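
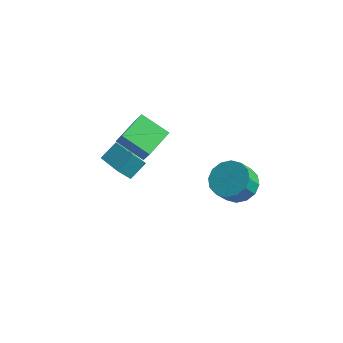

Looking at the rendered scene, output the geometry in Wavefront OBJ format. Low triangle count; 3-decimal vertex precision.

v -3.587 -1.234 -0.497
v -3.897 -1.812 0.361
v -3.34 -0.363 0.18
v -3.651 -0.941 1.037
v -2.169 -1.759 -0.337
v -2.48 -2.337 0.52
v -1.923 -0.888 0.339
v -2.233 -1.466 1.197
v -3.195 0.599 -1.217
v -4.677 0.339 -0.363
v -3.299 2.351 -0.865
v -4.782 2.091 -0.011
v -2.718 0.469 -0.429
v -4.201 0.209 0.425
v -2.823 2.221 -0.077
v -4.305 1.961 0.777
v 2.125 0.983 -0.475
v 2.958 0.441 -0.812
v 2.869 -0.286 0.139
v 2.035 0.257 0.475
v 3.163 0.831 -0.494
v 3.074 0.105 0.457
v 3.09 1.262 -0.171
v 3.001 0.536 0.779
v 2.758 1.619 0.07
v 2.669 0.892 1.021
v 2.257 1.805 0.165
v 2.167 1.078 1.116
v 1.719 1.771 0.088
v 1.63 1.044 1.039
v 1.291 1.526 -0.139
v 1.202 0.799 0.812
v 1.086 1.135 -0.457
v 0.997 0.409 0.494
v 1.159 0.704 -0.779
v 1.07 -0.022 0.171
v 1.491 0.348 -1.021
v 1.402 -0.379 -0.07
v 1.993 0.162 -1.116
v 1.903 -0.565 -0.165
v 2.53 0.196 -1.039
v 2.441 -0.531 -0.088
f 2 4 1
f 5 2 1
f 1 4 3
f 3 5 1
f 2 8 4
f 6 2 5
f 6 8 2
f 4 8 3
f 7 5 3
f 3 8 7
f 7 6 5
f 8 6 7
f 10 12 9
f 13 10 9
f 9 12 11
f 11 13 9
f 10 16 12
f 14 10 13
f 14 16 10
f 12 16 11
f 15 13 11
f 11 16 15
f 15 14 13
f 16 14 15
f 18 17 21
f 18 21 19
f 19 21 22
f 19 22 20
f 21 17 23
f 21 23 22
f 22 23 24
f 22 24 20
f 23 17 25
f 23 25 24
f 24 25 26
f 24 26 20
f 25 17 27
f 25 27 26
f 26 27 28
f 26 28 20
f 27 17 29
f 27 29 28
f 28 29 30
f 28 30 20
f 29 17 31
f 29 31 30
f 30 31 32
f 30 32 20
f 31 17 33
f 31 33 32
f 32 33 34
f 32 34 20
f 33 17 35
f 33 35 34
f 34 35 36
f 34 36 20
f 35 17 37
f 35 37 36
f 36 37 38
f 36 38 20
f 37 17 39
f 37 39 38
f 38 39 40
f 38 40 20
f 39 17 41
f 39 41 40
f 40 41 42
f 40 42 20
f 41 17 18
f 41 18 42
f 42 18 19
f 42 19 20



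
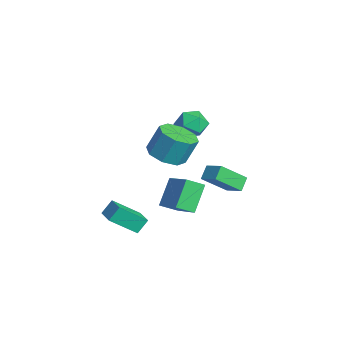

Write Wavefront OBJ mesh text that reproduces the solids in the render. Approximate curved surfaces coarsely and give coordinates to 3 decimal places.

v -1.287 3.891 -2.452
v -1.269 2.465 -1.243
v -0.308 4.336 -1.943
v -0.29 2.909 -0.733
v -0.77 3.411 -3.027
v -0.752 1.984 -1.817
v 0.209 3.855 -2.517
v 0.227 2.429 -1.308
v -0.774 -1.829 -4.621
v -0.955 -3.271 -3.444
v -0.949 -1.22 -3.9
v -1.13 -2.662 -2.723
v 0.41 -1.778 -4.377
v 0.229 -3.22 -3.2
v 0.235 -1.169 -3.656
v 0.054 -2.611 -2.479
v 1.547 -0.627 2.012
v 2.576 -0.381 1.852
v 2.642 0.274 3.288
v 1.613 0.027 3.448
v 2.069 0.213 1.605
v 2.136 0.868 3.041
v 1.257 0.315 1.596
v 1.323 0.969 3.032
v 0.614 -0.135 1.831
v 0.681 0.519 3.267
v 0.518 -0.874 2.172
v 0.584 -0.219 3.608
v 1.024 -1.468 2.419
v 1.091 -0.813 3.855
v 1.837 -1.569 2.428
v 1.903 -0.915 3.864
v 2.479 -1.119 2.193
v 2.546 -0.465 3.629
v -2.351 2.448 0.411
v -1.66 2.23 1.069
v -3.46 1.89 1.391
v -2.769 1.672 2.049
v -2.981 2.606 1.854
v -2.296 2.951 1.248
v -2.824 1.169 1.212
v -2.139 1.514 0.606
v -1.953 1.439 1.563
v -2.05 2.328 1.96
v -3.07 1.792 0.5
v -3.167 2.681 0.897
v -0.689 1.254 -1.962
v -0.814 0.314 -1.446
v 1.118 1.565 -0.958
v 0.992 0.625 -0.442
v 0.188 0.415 -3.278
v 0.062 -0.525 -2.762
v 1.994 0.726 -2.274
v 1.869 -0.214 -1.758
f 2 4 1
f 5 2 1
f 1 4 3
f 3 5 1
f 2 8 4
f 6 2 5
f 6 8 2
f 4 8 3
f 7 5 3
f 3 8 7
f 7 6 5
f 8 6 7
f 10 12 9
f 13 10 9
f 9 12 11
f 11 13 9
f 10 16 12
f 14 10 13
f 14 16 10
f 12 16 11
f 15 13 11
f 11 16 15
f 15 14 13
f 16 14 15
f 18 17 21
f 18 21 19
f 19 21 22
f 19 22 20
f 21 17 23
f 21 23 22
f 22 23 24
f 22 24 20
f 23 17 25
f 23 25 24
f 24 25 26
f 24 26 20
f 25 17 27
f 25 27 26
f 26 27 28
f 26 28 20
f 27 17 29
f 27 29 28
f 28 29 30
f 28 30 20
f 29 17 31
f 29 31 30
f 30 31 32
f 30 32 20
f 31 17 33
f 31 33 32
f 32 33 34
f 32 34 20
f 33 17 18
f 33 18 34
f 34 18 19
f 34 19 20
f 35 46 40
f 35 40 36
f 35 36 42
f 35 42 45
f 35 45 46
f 36 40 44
f 40 46 39
f 46 45 37
f 45 42 41
f 42 36 43
f 38 44 39
f 38 39 37
f 38 37 41
f 38 41 43
f 38 43 44
f 39 44 40
f 37 39 46
f 41 37 45
f 43 41 42
f 44 43 36
f 48 50 47
f 51 48 47
f 47 50 49
f 49 51 47
f 48 54 50
f 52 48 51
f 52 54 48
f 50 54 49
f 53 51 49
f 49 54 53
f 53 52 51
f 54 52 53



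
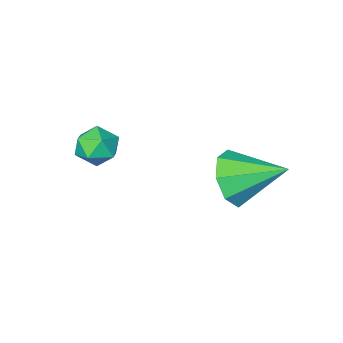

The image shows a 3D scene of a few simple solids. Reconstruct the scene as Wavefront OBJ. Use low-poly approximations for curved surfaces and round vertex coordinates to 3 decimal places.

v -0.966 1.956 1.348
v -0.167 2.267 1.937
v -2.074 3.204 2.192
v -0.223 2.678 1.257
v -0.713 2.666 0.631
v -1.352 2.238 0.424
v -1.765 1.645 0.759
v -1.71 1.235 1.438
v -1.219 1.247 2.065
v -0.58 1.674 2.271
v 1.384 -0.899 1.496
v 1.769 -0.336 1.87
v 2.111 -1.764 2.05
v 2.496 -1.201 2.424
v 1.756 -1.355 2.609
v 1.307 -0.82 2.266
v 2.573 -1.28 1.654
v 2.124 -0.745 1.311
v 2.504 -0.571 1.967
v 1.999 -0.617 2.557
v 1.881 -1.483 1.363
v 1.376 -1.529 1.953
f 2 1 4
f 2 4 3
f 4 1 5
f 4 5 3
f 5 1 6
f 5 6 3
f 6 1 7
f 6 7 3
f 7 1 8
f 7 8 3
f 8 1 9
f 8 9 3
f 9 1 10
f 9 10 3
f 10 1 2
f 10 2 3
f 11 22 16
f 11 16 12
f 11 12 18
f 11 18 21
f 11 21 22
f 12 16 20
f 16 22 15
f 22 21 13
f 21 18 17
f 18 12 19
f 14 20 15
f 14 15 13
f 14 13 17
f 14 17 19
f 14 19 20
f 15 20 16
f 13 15 22
f 17 13 21
f 19 17 18
f 20 19 12



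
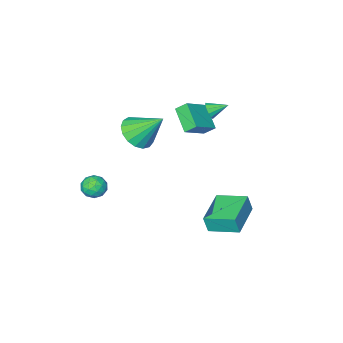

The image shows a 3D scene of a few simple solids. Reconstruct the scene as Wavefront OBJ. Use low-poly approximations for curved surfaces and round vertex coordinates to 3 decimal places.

v 3.423 -2.94 -1.807
v 4.083 -3.008 -1.514
v 3.617 -3.892 -2.466
v 4.277 -3.96 -2.173
v 3.687 -4.083 -1.77
v 3.567 -3.495 -1.362
v 4.133 -3.405 -2.618
v 4.013 -2.817 -2.21
v 4.522 -3.296 -2.015
v 4.247 -3.715 -1.491
v 3.453 -3.185 -2.489
v 3.178 -3.604 -1.965
v 3.736 -2.891 -1.602
v 3.964 -4.009 -2.378
v 3.617 -4.082 -2.14
v 4.005 -4.122 -1.968
v 3.433 -3.177 -1.513
v 3.821 -3.217 -1.341
v 3.588 -3.849 -1.492
v 3.879 -3.683 -2.639
v 4.267 -3.723 -2.467
v 3.695 -2.778 -2.012
v 4.083 -2.818 -1.84
v 4.112 -3.051 -2.488
v 4.382 -3.1 -1.725
v 4.496 -3.659 -2.113
v 4.411 -3.333 -2.374
v 4.341 -2.987 -2.134
v 4.22 -3.346 -1.417
v 4.334 -3.905 -1.805
v 3.987 -3.978 -1.567
v 3.917 -3.632 -1.328
v 4.478 -3.515 -1.712
v 3.366 -2.995 -2.175
v 3.48 -3.554 -2.563
v 3.783 -3.268 -2.652
v 3.713 -2.922 -2.413
v 3.204 -3.241 -1.867
v 3.318 -3.8 -2.255
v 3.359 -3.913 -1.846
v 3.289 -3.567 -1.606
v 3.222 -3.385 -2.268
v -3.037 -3.567 -1.11
v -3.388 -4.862 -0.239
v -3.435 -3.102 -0.58
v -3.786 -4.397 0.292
v -1.654 -3.363 -0.252
v -2.005 -4.658 0.62
v -2.052 -2.898 0.279
v -2.403 -4.193 1.15
v 1.507 -2.994 1.352
v 2.47 -2.885 1.756
v 0.773 -1.826 2.788
v 2.433 -2.506 1.429
v 2.185 -2.238 1.084
v 1.781 -2.143 0.801
v 1.314 -2.243 0.644
v 0.891 -2.515 0.649
v 0.61 -2.897 0.815
v 0.534 -3.301 1.105
v 0.68 -3.634 1.451
v 1.017 -3.821 1.775
v 1.465 -3.818 2.002
v 1.923 -3.626 2.08
v 2.286 -3.29 1.991
v -1.748 -1.428 2.521
v -1.438 -1.248 2.898
v -2.532 -0.912 2.919
v -1.422 -1.054 2.679
v -1.509 -0.98 2.409
v -1.672 -1.047 2.175
v -1.859 -1.236 2.051
v -2.01 -1.486 2.076
v -2.078 -1.717 2.243
v -2.041 -1.857 2.498
v -1.911 -1.86 2.76
v -1.729 -1.727 2.947
v -1.552 -1.498 2.998
v -2.64 1.057 -3.867
v -2.434 0.91 -2.89
v -0.933 2.231 -4.051
v -0.727 2.084 -3.073
v -1.733 -0.324 -4.267
v -1.527 -0.471 -3.289
v -0.026 0.85 -4.45
v 0.18 0.703 -3.473
f 1 38 17
f 38 12 41
f 17 41 6
f 38 41 17
f 1 17 13
f 17 6 18
f 13 18 2
f 17 18 13
f 1 13 22
f 13 2 23
f 22 23 8
f 13 23 22
f 1 22 34
f 22 8 37
f 34 37 11
f 22 37 34
f 1 34 38
f 34 11 42
f 38 42 12
f 34 42 38
f 2 18 29
f 18 6 32
f 29 32 10
f 18 32 29
f 6 41 19
f 41 12 40
f 19 40 5
f 41 40 19
f 12 42 39
f 42 11 35
f 39 35 3
f 42 35 39
f 11 37 36
f 37 8 24
f 36 24 7
f 37 24 36
f 8 23 28
f 23 2 25
f 28 25 9
f 23 25 28
f 4 30 16
f 30 10 31
f 16 31 5
f 30 31 16
f 4 16 14
f 16 5 15
f 14 15 3
f 16 15 14
f 4 14 21
f 14 3 20
f 21 20 7
f 14 20 21
f 4 21 26
f 21 7 27
f 26 27 9
f 21 27 26
f 4 26 30
f 26 9 33
f 30 33 10
f 26 33 30
f 5 31 19
f 31 10 32
f 19 32 6
f 31 32 19
f 3 15 39
f 15 5 40
f 39 40 12
f 15 40 39
f 7 20 36
f 20 3 35
f 36 35 11
f 20 35 36
f 9 27 28
f 27 7 24
f 28 24 8
f 27 24 28
f 10 33 29
f 33 9 25
f 29 25 2
f 33 25 29
f 44 46 43
f 47 44 43
f 43 46 45
f 45 47 43
f 44 50 46
f 48 44 47
f 48 50 44
f 46 50 45
f 49 47 45
f 45 50 49
f 49 48 47
f 50 48 49
f 52 51 54
f 52 54 53
f 54 51 55
f 54 55 53
f 55 51 56
f 55 56 53
f 56 51 57
f 56 57 53
f 57 51 58
f 57 58 53
f 58 51 59
f 58 59 53
f 59 51 60
f 59 60 53
f 60 51 61
f 60 61 53
f 61 51 62
f 61 62 53
f 62 51 63
f 62 63 53
f 63 51 64
f 63 64 53
f 64 51 65
f 64 65 53
f 65 51 52
f 65 52 53
f 67 66 69
f 67 69 68
f 69 66 70
f 69 70 68
f 70 66 71
f 70 71 68
f 71 66 72
f 71 72 68
f 72 66 73
f 72 73 68
f 73 66 74
f 73 74 68
f 74 66 75
f 74 75 68
f 75 66 76
f 75 76 68
f 76 66 77
f 76 77 68
f 77 66 78
f 77 78 68
f 78 66 67
f 78 67 68
f 80 82 79
f 83 80 79
f 79 82 81
f 81 83 79
f 80 86 82
f 84 80 83
f 84 86 80
f 82 86 81
f 85 83 81
f 81 86 85
f 85 84 83
f 86 84 85



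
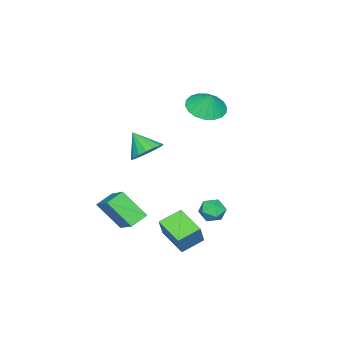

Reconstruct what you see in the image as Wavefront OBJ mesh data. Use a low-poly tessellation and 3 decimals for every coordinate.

v 1.872 -2.117 -4.423
v 0.9 -1.467 -3.954
v 2.51 -0.761 -4.982
v 1.538 -0.111 -4.512
v 2.562 -1.949 -3.228
v 1.59 -1.299 -2.758
v 3.2 -0.593 -3.786
v 2.228 0.057 -3.317
v 2.446 -2.587 1.2
v 3.122 -2.28 1.653
v 2.214 -3.493 2.16
v 2.8 -2.053 1.788
v 2.397 -1.949 1.789
v 2.005 -1.991 1.655
v 1.714 -2.17 1.416
v 1.591 -2.444 1.128
v 1.664 -2.751 0.856
v 1.916 -3.021 0.663
v 2.289 -3.191 0.593
v 2.699 -3.223 0.662
v 3.05 -3.109 0.854
v 3.263 -2.876 1.125
v 3.289 -2.577 1.414
v -3.398 -2.559 1.538
v -2.379 -2.607 1.292
v -3.142 -2.141 2.522
v -2.501 -2.182 1.143
v -2.802 -1.831 1.073
v -3.221 -1.625 1.094
v -3.675 -1.603 1.203
v -4.074 -1.771 1.379
v -4.339 -2.095 1.586
v -4.418 -2.511 1.783
v -4.295 -2.937 1.932
v -3.995 -3.288 2.003
v -3.576 -3.494 1.982
v -3.122 -3.515 1.873
v -2.723 -3.347 1.697
v -2.458 -3.023 1.49
v 2.293 -4.156 -4.431
v 2.406 -5.386 -3.122
v 1.481 -3.78 -4.008
v 1.593 -5.01 -2.699
v 3.447 -2.89 -3.341
v 3.559 -4.12 -2.032
v 2.634 -2.514 -2.918
v 2.747 -3.744 -1.609
v -0.321 0.128 -3.343
v 0.362 -0.045 -3.557
v -0.642 -1.015 -3.443
v 0.041 -1.188 -3.657
v -0.085 -0.976 -2.963
v 0.113 -0.27 -2.902
v -0.393 -0.79 -4.098
v -0.195 -0.084 -4.037
v 0.317 -0.612 -4.024
v 0.508 -0.727 -3.322
v -0.788 -0.333 -3.678
v -0.597 -0.448 -2.976
f 2 4 1
f 5 2 1
f 1 4 3
f 3 5 1
f 2 8 4
f 6 2 5
f 6 8 2
f 4 8 3
f 7 5 3
f 3 8 7
f 7 6 5
f 8 6 7
f 10 9 12
f 10 12 11
f 12 9 13
f 12 13 11
f 13 9 14
f 13 14 11
f 14 9 15
f 14 15 11
f 15 9 16
f 15 16 11
f 16 9 17
f 16 17 11
f 17 9 18
f 17 18 11
f 18 9 19
f 18 19 11
f 19 9 20
f 19 20 11
f 20 9 21
f 20 21 11
f 21 9 22
f 21 22 11
f 22 9 23
f 22 23 11
f 23 9 10
f 23 10 11
f 25 24 27
f 25 27 26
f 27 24 28
f 27 28 26
f 28 24 29
f 28 29 26
f 29 24 30
f 29 30 26
f 30 24 31
f 30 31 26
f 31 24 32
f 31 32 26
f 32 24 33
f 32 33 26
f 33 24 34
f 33 34 26
f 34 24 35
f 34 35 26
f 35 24 36
f 35 36 26
f 36 24 37
f 36 37 26
f 37 24 38
f 37 38 26
f 38 24 39
f 38 39 26
f 39 24 25
f 39 25 26
f 41 43 40
f 44 41 40
f 40 43 42
f 42 44 40
f 41 47 43
f 45 41 44
f 45 47 41
f 43 47 42
f 46 44 42
f 42 47 46
f 46 45 44
f 47 45 46
f 48 59 53
f 48 53 49
f 48 49 55
f 48 55 58
f 48 58 59
f 49 53 57
f 53 59 52
f 59 58 50
f 58 55 54
f 55 49 56
f 51 57 52
f 51 52 50
f 51 50 54
f 51 54 56
f 51 56 57
f 52 57 53
f 50 52 59
f 54 50 58
f 56 54 55
f 57 56 49



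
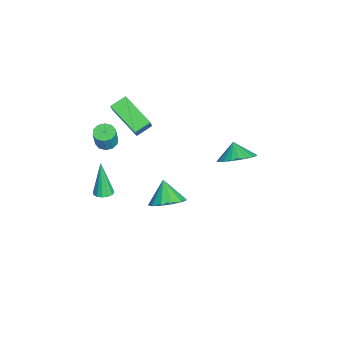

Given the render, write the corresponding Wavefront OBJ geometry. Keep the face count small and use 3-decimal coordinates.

v 0.311 0.22 -3.362
v 1.15 -0.071 -2.821
v -0.511 -0.06 -2.238
v 1.084 0.504 -2.726
v 0.772 0.988 -2.833
v 0.314 1.229 -3.108
v -0.145 1.149 -3.463
v -0.46 0.775 -3.787
v -0.529 0.225 -3.975
v -0.332 -0.327 -3.969
v 0.069 -0.705 -3.77
v 0.547 -0.789 -3.441
v 0.95 -0.553 -3.088
v -0.494 3.768 -0.18
v 0.331 3.906 0.488
v -1.106 3.552 0.62
v 0.173 4.292 0.471
v -0.085 4.599 0.356
v -0.406 4.779 0.159
v -0.741 4.805 -0.09
v -1.038 4.673 -0.352
v -1.252 4.403 -0.589
v -1.35 4.037 -0.763
v -1.319 3.629 -0.848
v -1.161 3.243 -0.831
v -0.903 2.936 -0.716
v -0.582 2.756 -0.519
v -0.247 2.73 -0.27
v 0.05 2.862 -0.008
v 0.264 3.132 0.228
v 0.362 3.498 0.402
v -1.214 -1.9 3.748
v -0.604 -1.943 4.589
v 0.089 -0.57 2.868
v 0.7 -0.612 3.709
v -0.72 -2.648 3.351
v -0.109 -2.69 4.192
v 0.584 -1.317 2.471
v 1.194 -1.36 3.312
v 1.583 -2.758 2.893
v 2.036 -2.405 2.756
v 2.41 -2.47 3.831
v 1.957 -2.822 3.967
v 1.758 -2.195 2.865
v 2.132 -2.26 3.94
v 1.414 -2.2 2.985
v 1.788 -2.265 4.06
v 1.134 -2.418 3.069
v 1.508 -2.483 4.144
v 1.026 -2.766 3.086
v 1.4 -2.831 4.161
v 1.13 -3.11 3.029
v 1.504 -3.175 4.104
v 1.408 -3.32 2.92
v 1.782 -3.385 3.995
v 1.752 -3.315 2.8
v 2.126 -3.38 3.875
v 2.032 -3.097 2.716
v 2.406 -3.162 3.791
v 2.14 -2.749 2.699
v 2.514 -2.814 3.774
v 2.678 -2.872 -0.314
v 3.129 -3.157 -0.228
v 2.202 -3.028 1.674
v 3.203 -2.89 -0.189
v 3.137 -2.619 -0.184
v 2.948 -2.415 -0.213
v 2.687 -2.333 -0.269
v 2.423 -2.396 -0.338
v 2.228 -2.587 -0.399
v 2.153 -2.853 -0.438
v 2.219 -3.125 -0.444
v 2.408 -3.328 -0.415
v 2.67 -3.41 -0.358
v 2.933 -3.347 -0.29
f 2 1 4
f 2 4 3
f 4 1 5
f 4 5 3
f 5 1 6
f 5 6 3
f 6 1 7
f 6 7 3
f 7 1 8
f 7 8 3
f 8 1 9
f 8 9 3
f 9 1 10
f 9 10 3
f 10 1 11
f 10 11 3
f 11 1 12
f 11 12 3
f 12 1 13
f 12 13 3
f 13 1 2
f 13 2 3
f 15 14 17
f 15 17 16
f 17 14 18
f 17 18 16
f 18 14 19
f 18 19 16
f 19 14 20
f 19 20 16
f 20 14 21
f 20 21 16
f 21 14 22
f 21 22 16
f 22 14 23
f 22 23 16
f 23 14 24
f 23 24 16
f 24 14 25
f 24 25 16
f 25 14 26
f 25 26 16
f 26 14 27
f 26 27 16
f 27 14 28
f 27 28 16
f 28 14 29
f 28 29 16
f 29 14 30
f 29 30 16
f 30 14 31
f 30 31 16
f 31 14 15
f 31 15 16
f 33 35 32
f 36 33 32
f 32 35 34
f 34 36 32
f 33 39 35
f 37 33 36
f 37 39 33
f 35 39 34
f 38 36 34
f 34 39 38
f 38 37 36
f 39 37 38
f 41 40 44
f 41 44 42
f 42 44 45
f 42 45 43
f 44 40 46
f 44 46 45
f 45 46 47
f 45 47 43
f 46 40 48
f 46 48 47
f 47 48 49
f 47 49 43
f 48 40 50
f 48 50 49
f 49 50 51
f 49 51 43
f 50 40 52
f 50 52 51
f 51 52 53
f 51 53 43
f 52 40 54
f 52 54 53
f 53 54 55
f 53 55 43
f 54 40 56
f 54 56 55
f 55 56 57
f 55 57 43
f 56 40 58
f 56 58 57
f 57 58 59
f 57 59 43
f 58 40 60
f 58 60 59
f 59 60 61
f 59 61 43
f 60 40 41
f 60 41 61
f 61 41 42
f 61 42 43
f 63 62 65
f 63 65 64
f 65 62 66
f 65 66 64
f 66 62 67
f 66 67 64
f 67 62 68
f 67 68 64
f 68 62 69
f 68 69 64
f 69 62 70
f 69 70 64
f 70 62 71
f 70 71 64
f 71 62 72
f 71 72 64
f 72 62 73
f 72 73 64
f 73 62 74
f 73 74 64
f 74 62 75
f 74 75 64
f 75 62 63
f 75 63 64



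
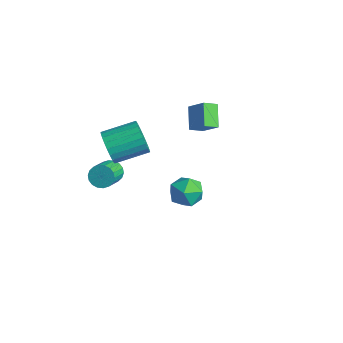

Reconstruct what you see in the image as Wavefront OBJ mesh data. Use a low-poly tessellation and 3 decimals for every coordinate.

v -2.432 2.439 2.879
v -1.384 2.739 3.835
v -2.297 3.274 2.468
v -1.248 3.573 3.424
v -1.392 1.807 1.936
v -0.343 2.106 2.892
v -1.256 2.641 1.525
v -0.208 2.941 2.481
v -3.853 -1.797 -1.905
v -3.206 -1.446 -2.131
v -2.28 -2.592 -1.261
v -2.927 -2.943 -1.035
v -3.281 -1.285 -1.838
v -2.356 -2.431 -0.969
v -3.47 -1.226 -1.558
v -2.545 -2.371 -0.689
v -3.735 -1.279 -1.347
v -2.81 -2.425 -0.478
v -4.023 -1.435 -1.247
v -3.098 -2.581 -0.377
v -4.277 -1.663 -1.276
v -3.352 -2.809 -0.407
v -4.447 -1.918 -1.431
v -3.522 -3.063 -0.561
v -4.5 -2.148 -1.679
v -3.574 -3.294 -0.809
v -4.424 -2.309 -1.971
v -3.499 -3.455 -1.102
v -4.235 -2.369 -2.251
v -3.31 -3.514 -1.382
v -3.97 -2.315 -2.462
v -3.045 -3.461 -1.593
v -3.682 -2.159 -2.563
v -2.757 -3.305 -1.693
v -3.428 -1.931 -2.533
v -2.503 -3.077 -1.664
v -3.258 -1.677 -2.379
v -2.333 -2.822 -1.509
v -2.903 -2.494 1.318
v -2.502 -2.928 2.234
v -1.836 -1.079 2.818
v -2.237 -0.646 1.902
v -2.169 -2.965 1.972
v -1.503 -1.116 2.556
v -1.948 -2.931 1.611
v -1.282 -1.082 2.194
v -1.872 -2.83 1.204
v -1.206 -0.981 1.788
v -1.953 -2.678 0.816
v -1.287 -0.829 1.399
v -2.179 -2.498 0.503
v -1.513 -0.649 1.087
v -2.515 -2.318 0.315
v -1.849 -0.469 0.898
v -2.91 -2.164 0.28
v -2.244 -0.315 0.863
v -3.304 -2.061 0.402
v -2.638 -0.212 0.986
v -3.637 -2.024 0.664
v -2.971 -0.175 1.248
v -3.858 -2.058 1.026
v -3.192 -0.209 1.609
v -3.934 -2.159 1.432
v -3.268 -0.31 2.016
v -3.853 -2.311 1.821
v -3.187 -0.462 2.404
v -3.627 -2.491 2.133
v -2.961 -0.642 2.717
v -3.291 -2.671 2.322
v -2.625 -0.822 2.905
v -2.896 -2.825 2.357
v -2.23 -0.976 2.94
v 3.089 -1.162 1.66
v 3.551 -0.734 2.501
v 3.789 -2.666 2.039
v 4.251 -2.238 2.88
v 3.207 -2.361 2.861
v 2.775 -1.432 2.626
v 4.565 -1.968 1.914
v 4.133 -1.039 1.679
v 4.464 -1.232 2.658
v 3.625 -1.475 3.243
v 3.715 -1.925 1.297
v 2.876 -2.168 1.882
f 2 4 1
f 5 2 1
f 1 4 3
f 3 5 1
f 2 8 4
f 6 2 5
f 6 8 2
f 4 8 3
f 7 5 3
f 3 8 7
f 7 6 5
f 8 6 7
f 10 9 13
f 10 13 11
f 11 13 14
f 11 14 12
f 13 9 15
f 13 15 14
f 14 15 16
f 14 16 12
f 15 9 17
f 15 17 16
f 16 17 18
f 16 18 12
f 17 9 19
f 17 19 18
f 18 19 20
f 18 20 12
f 19 9 21
f 19 21 20
f 20 21 22
f 20 22 12
f 21 9 23
f 21 23 22
f 22 23 24
f 22 24 12
f 23 9 25
f 23 25 24
f 24 25 26
f 24 26 12
f 25 9 27
f 25 27 26
f 26 27 28
f 26 28 12
f 27 9 29
f 27 29 28
f 28 29 30
f 28 30 12
f 29 9 31
f 29 31 30
f 30 31 32
f 30 32 12
f 31 9 33
f 31 33 32
f 32 33 34
f 32 34 12
f 33 9 35
f 33 35 34
f 34 35 36
f 34 36 12
f 35 9 37
f 35 37 36
f 36 37 38
f 36 38 12
f 37 9 10
f 37 10 38
f 38 10 11
f 38 11 12
f 40 39 43
f 40 43 41
f 41 43 44
f 41 44 42
f 43 39 45
f 43 45 44
f 44 45 46
f 44 46 42
f 45 39 47
f 45 47 46
f 46 47 48
f 46 48 42
f 47 39 49
f 47 49 48
f 48 49 50
f 48 50 42
f 49 39 51
f 49 51 50
f 50 51 52
f 50 52 42
f 51 39 53
f 51 53 52
f 52 53 54
f 52 54 42
f 53 39 55
f 53 55 54
f 54 55 56
f 54 56 42
f 55 39 57
f 55 57 56
f 56 57 58
f 56 58 42
f 57 39 59
f 57 59 58
f 58 59 60
f 58 60 42
f 59 39 61
f 59 61 60
f 60 61 62
f 60 62 42
f 61 39 63
f 61 63 62
f 62 63 64
f 62 64 42
f 63 39 65
f 63 65 64
f 64 65 66
f 64 66 42
f 65 39 67
f 65 67 66
f 66 67 68
f 66 68 42
f 67 39 69
f 67 69 68
f 68 69 70
f 68 70 42
f 69 39 71
f 69 71 70
f 70 71 72
f 70 72 42
f 71 39 40
f 71 40 72
f 72 40 41
f 72 41 42
f 73 84 78
f 73 78 74
f 73 74 80
f 73 80 83
f 73 83 84
f 74 78 82
f 78 84 77
f 84 83 75
f 83 80 79
f 80 74 81
f 76 82 77
f 76 77 75
f 76 75 79
f 76 79 81
f 76 81 82
f 77 82 78
f 75 77 84
f 79 75 83
f 81 79 80
f 82 81 74



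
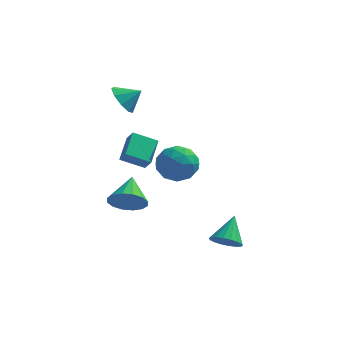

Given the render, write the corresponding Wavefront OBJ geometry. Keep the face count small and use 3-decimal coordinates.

v -2.095 -1.836 -3.296
v -1.038 -1.795 -3.137
v -2.305 -0.264 -2.304
v -1.123 -1.511 -3.605
v -1.47 -1.314 -3.99
v -1.983 -1.257 -4.189
v -2.527 -1.356 -4.149
v -2.955 -1.582 -3.88
v -3.152 -1.877 -3.455
v -3.066 -2.161 -2.987
v -2.72 -2.357 -2.602
v -2.206 -2.414 -2.402
v -1.663 -2.316 -2.443
v -1.235 -2.089 -2.712
v -2.964 0.329 2.882
v -2.594 0.836 2.117
v -2.036 0.611 3.518
v -2.98 1.241 2.499
v -3.358 1.219 3.06
v -3.551 0.781 3.538
v -3.47 0.131 3.709
v -3.153 -0.427 3.494
v -2.746 -0.631 2.992
v -2.442 -0.386 2.438
v -2.382 0.193 2.093
v -0.583 -1.941 -0.261
v -0.048 -1.262 0.539
v 1.108 -2.618 -0.819
v 1.643 -1.939 -0.019
v 0.983 -2.851 0.329
v -0.062 -2.432 0.673
v 1.122 -1.448 -0.953
v 0.077 -1.029 -0.609
v 1.006 -0.958 0.111
v 0.92 -1.825 0.904
v 0.14 -2.055 -1.184
v 0.054 -2.922 -0.391
v -0.464 -1.542 0.188
v 1.524 -2.338 -0.468
v 1.136 -2.874 -0.263
v 1.451 -2.475 0.207
v -0.473 -2.23 0.267
v -0.158 -1.831 0.737
v 0.448 -2.764 0.614
v 1.218 -2.049 -1.017
v 1.533 -1.65 -0.547
v -0.391 -1.405 -0.487
v -0.076 -1.006 -0.017
v 0.612 -1.116 -0.894
v 0.47 -0.964 0.407
v 1.464 -1.362 0.079
v 1.158 -1.073 -0.47
v 0.543 -0.827 -0.268
v 0.419 -1.474 0.872
v 1.414 -1.872 0.545
v 1.026 -2.407 0.749
v 0.411 -2.161 0.951
v 1.039 -1.295 0.621
v -0.354 -2.008 -0.825
v 0.641 -2.406 -1.152
v 0.649 -1.719 -1.231
v 0.034 -1.473 -1.029
v -0.404 -2.518 -0.359
v 0.59 -2.916 -0.687
v 0.517 -3.053 -0.012
v -0.098 -2.807 0.19
v 0.021 -2.585 -0.901
v -2.06 -2.218 0.323
v -2.087 -0.791 1.171
v -2.488 -1.861 -0.291
v -2.516 -0.434 0.557
v -0.844 -1.826 -0.297
v -0.872 -0.399 0.551
v -1.273 -1.469 -0.911
v -1.3 -0.042 -0.063
v 3.58 -4.279 -4.004
v 4.249 -4.684 -3.672
v 3.72 -3.061 -2.796
v 4.409 -4.452 -3.924
v 4.404 -4.185 -4.193
v 4.236 -3.937 -4.424
v 3.938 -3.757 -4.571
v 3.569 -3.68 -4.606
v 3.203 -3.721 -4.522
v 2.911 -3.873 -4.335
v 2.752 -4.105 -4.083
v 2.757 -4.372 -3.814
v 2.925 -4.62 -3.584
v 3.223 -4.801 -3.436
v 3.591 -4.878 -3.401
v 3.958 -4.836 -3.485
f 2 1 4
f 2 4 3
f 4 1 5
f 4 5 3
f 5 1 6
f 5 6 3
f 6 1 7
f 6 7 3
f 7 1 8
f 7 8 3
f 8 1 9
f 8 9 3
f 9 1 10
f 9 10 3
f 10 1 11
f 10 11 3
f 11 1 12
f 11 12 3
f 12 1 13
f 12 13 3
f 13 1 14
f 13 14 3
f 14 1 2
f 14 2 3
f 16 15 18
f 16 18 17
f 18 15 19
f 18 19 17
f 19 15 20
f 19 20 17
f 20 15 21
f 20 21 17
f 21 15 22
f 21 22 17
f 22 15 23
f 22 23 17
f 23 15 24
f 23 24 17
f 24 15 25
f 24 25 17
f 25 15 16
f 25 16 17
f 26 63 42
f 63 37 66
f 42 66 31
f 63 66 42
f 26 42 38
f 42 31 43
f 38 43 27
f 42 43 38
f 26 38 47
f 38 27 48
f 47 48 33
f 38 48 47
f 26 47 59
f 47 33 62
f 59 62 36
f 47 62 59
f 26 59 63
f 59 36 67
f 63 67 37
f 59 67 63
f 27 43 54
f 43 31 57
f 54 57 35
f 43 57 54
f 31 66 44
f 66 37 65
f 44 65 30
f 66 65 44
f 37 67 64
f 67 36 60
f 64 60 28
f 67 60 64
f 36 62 61
f 62 33 49
f 61 49 32
f 62 49 61
f 33 48 53
f 48 27 50
f 53 50 34
f 48 50 53
f 29 55 41
f 55 35 56
f 41 56 30
f 55 56 41
f 29 41 39
f 41 30 40
f 39 40 28
f 41 40 39
f 29 39 46
f 39 28 45
f 46 45 32
f 39 45 46
f 29 46 51
f 46 32 52
f 51 52 34
f 46 52 51
f 29 51 55
f 51 34 58
f 55 58 35
f 51 58 55
f 30 56 44
f 56 35 57
f 44 57 31
f 56 57 44
f 28 40 64
f 40 30 65
f 64 65 37
f 40 65 64
f 32 45 61
f 45 28 60
f 61 60 36
f 45 60 61
f 34 52 53
f 52 32 49
f 53 49 33
f 52 49 53
f 35 58 54
f 58 34 50
f 54 50 27
f 58 50 54
f 69 71 68
f 72 69 68
f 68 71 70
f 70 72 68
f 69 75 71
f 73 69 72
f 73 75 69
f 71 75 70
f 74 72 70
f 70 75 74
f 74 73 72
f 75 73 74
f 77 76 79
f 77 79 78
f 79 76 80
f 79 80 78
f 80 76 81
f 80 81 78
f 81 76 82
f 81 82 78
f 82 76 83
f 82 83 78
f 83 76 84
f 83 84 78
f 84 76 85
f 84 85 78
f 85 76 86
f 85 86 78
f 86 76 87
f 86 87 78
f 87 76 88
f 87 88 78
f 88 76 89
f 88 89 78
f 89 76 90
f 89 90 78
f 90 76 91
f 90 91 78
f 91 76 77
f 91 77 78



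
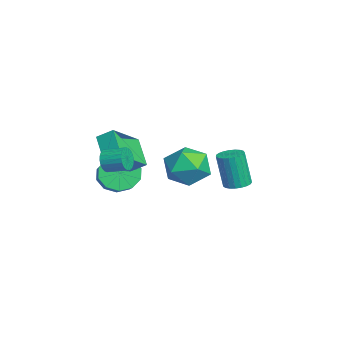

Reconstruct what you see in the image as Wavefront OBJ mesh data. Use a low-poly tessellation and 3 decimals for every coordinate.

v -3.864 -2.183 -4.129
v -3.421 -1.626 -4.901
v -1.573 -1.6 -3.823
v -2.016 -2.157 -3.051
v -3.676 -1.209 -4.474
v -1.828 -1.183 -3.395
v -4.003 -1.164 -3.916
v -2.155 -1.139 -2.837
v -4.277 -1.509 -3.439
v -2.429 -1.483 -2.36
v -4.393 -2.11 -3.225
v -2.545 -2.085 -2.146
v -4.307 -2.74 -3.357
v -2.459 -2.714 -2.279
v -4.052 -3.157 -3.785
v -2.204 -3.131 -2.706
v -3.725 -3.201 -4.343
v -1.877 -3.176 -3.264
v -3.451 -2.857 -4.82
v -1.603 -2.831 -3.741
v -3.335 -2.255 -5.034
v -1.487 -2.23 -3.955
v -0.507 1.968 -2.534
v 0.235 1.284 -1.794
v -1.915 0.516 -2.466
v -1.173 -0.168 -1.726
v -1.686 0.888 -1.293
v -0.816 1.786 -1.336
v -0.864 0.014 -2.924
v 0.006 0.912 -2.967
v 0.014 0.077 -2.035
v -0.494 0.617 -1.027
v -1.186 1.183 -3.233
v -1.694 1.723 -2.225
v -1.754 3.367 -3.888
v -1.191 3.743 -3.753
v -1.423 3.409 -1.857
v -1.986 3.033 -1.992
v -1.399 3.941 -3.744
v -1.631 3.607 -1.847
v -1.668 4.04 -3.759
v -1.9 3.705 -1.863
v -1.952 4.022 -3.797
v -2.184 3.688 -1.9
v -2.202 3.891 -3.851
v -2.433 3.557 -1.954
v -2.374 3.67 -3.911
v -2.606 3.335 -2.014
v -2.439 3.396 -3.967
v -2.671 3.062 -2.07
v -2.386 3.117 -4.01
v -2.618 2.783 -2.113
v -2.223 2.882 -4.031
v -2.455 2.547 -2.135
v -1.98 2.73 -4.028
v -2.211 2.396 -2.131
v -1.697 2.689 -4.001
v -1.929 2.354 -2.104
v -1.424 2.765 -3.954
v -1.656 2.43 -2.057
v -1.209 2.945 -3.896
v -1.44 2.61 -1.999
v -1.087 3.198 -3.837
v -1.319 2.864 -1.94
v -1.081 3.48 -3.786
v -1.313 3.146 -1.889
v 2.345 -2.987 0.019
v 2.677 -2.966 -0.528
v 3.086 -2.053 -0.246
v 2.755 -2.073 0.301
v 2.466 -2.851 -0.595
v 2.875 -1.938 -0.313
v 2.236 -2.756 -0.568
v 2.646 -1.843 -0.286
v 2.023 -2.697 -0.452
v 2.433 -1.783 -0.17
v 1.859 -2.681 -0.264
v 2.269 -1.768 0.018
v 1.769 -2.712 -0.033
v 2.179 -1.799 0.249
v 1.767 -2.785 0.205
v 2.177 -1.872 0.488
v 1.853 -2.889 0.416
v 2.262 -1.975 0.698
v 2.014 -3.007 0.566
v 2.423 -2.094 0.848
v 2.225 -3.122 0.633
v 2.634 -2.209 0.915
v 2.454 -3.217 0.606
v 2.864 -2.304 0.888
v 2.667 -3.277 0.49
v 3.077 -2.363 0.772
v 2.831 -3.292 0.302
v 3.241 -2.379 0.584
v 2.921 -3.261 0.071
v 3.331 -2.348 0.353
v 2.923 -3.188 -0.168
v 3.333 -2.275 0.115
v 2.838 -3.085 -0.378
v 3.247 -2.171 -0.096
v 0.339 -3.328 0.55
v 0.566 -2.573 1.061
v -0.889 -2.114 -0.697
v -0.662 -1.359 -0.186
v 1.642 -3.041 -0.454
v 1.869 -2.286 0.057
v 0.414 -1.827 -1.701
v 0.641 -1.072 -1.19
f 2 1 5
f 2 5 3
f 3 5 6
f 3 6 4
f 5 1 7
f 5 7 6
f 6 7 8
f 6 8 4
f 7 1 9
f 7 9 8
f 8 9 10
f 8 10 4
f 9 1 11
f 9 11 10
f 10 11 12
f 10 12 4
f 11 1 13
f 11 13 12
f 12 13 14
f 12 14 4
f 13 1 15
f 13 15 14
f 14 15 16
f 14 16 4
f 15 1 17
f 15 17 16
f 16 17 18
f 16 18 4
f 17 1 19
f 17 19 18
f 18 19 20
f 18 20 4
f 19 1 21
f 19 21 20
f 20 21 22
f 20 22 4
f 21 1 2
f 21 2 22
f 22 2 3
f 22 3 4
f 23 34 28
f 23 28 24
f 23 24 30
f 23 30 33
f 23 33 34
f 24 28 32
f 28 34 27
f 34 33 25
f 33 30 29
f 30 24 31
f 26 32 27
f 26 27 25
f 26 25 29
f 26 29 31
f 26 31 32
f 27 32 28
f 25 27 34
f 29 25 33
f 31 29 30
f 32 31 24
f 36 35 39
f 36 39 37
f 37 39 40
f 37 40 38
f 39 35 41
f 39 41 40
f 40 41 42
f 40 42 38
f 41 35 43
f 41 43 42
f 42 43 44
f 42 44 38
f 43 35 45
f 43 45 44
f 44 45 46
f 44 46 38
f 45 35 47
f 45 47 46
f 46 47 48
f 46 48 38
f 47 35 49
f 47 49 48
f 48 49 50
f 48 50 38
f 49 35 51
f 49 51 50
f 50 51 52
f 50 52 38
f 51 35 53
f 51 53 52
f 52 53 54
f 52 54 38
f 53 35 55
f 53 55 54
f 54 55 56
f 54 56 38
f 55 35 57
f 55 57 56
f 56 57 58
f 56 58 38
f 57 35 59
f 57 59 58
f 58 59 60
f 58 60 38
f 59 35 61
f 59 61 60
f 60 61 62
f 60 62 38
f 61 35 63
f 61 63 62
f 62 63 64
f 62 64 38
f 63 35 65
f 63 65 64
f 64 65 66
f 64 66 38
f 65 35 36
f 65 36 66
f 66 36 37
f 66 37 38
f 68 67 71
f 68 71 69
f 69 71 72
f 69 72 70
f 71 67 73
f 71 73 72
f 72 73 74
f 72 74 70
f 73 67 75
f 73 75 74
f 74 75 76
f 74 76 70
f 75 67 77
f 75 77 76
f 76 77 78
f 76 78 70
f 77 67 79
f 77 79 78
f 78 79 80
f 78 80 70
f 79 67 81
f 79 81 80
f 80 81 82
f 80 82 70
f 81 67 83
f 81 83 82
f 82 83 84
f 82 84 70
f 83 67 85
f 83 85 84
f 84 85 86
f 84 86 70
f 85 67 87
f 85 87 86
f 86 87 88
f 86 88 70
f 87 67 89
f 87 89 88
f 88 89 90
f 88 90 70
f 89 67 91
f 89 91 90
f 90 91 92
f 90 92 70
f 91 67 93
f 91 93 92
f 92 93 94
f 92 94 70
f 93 67 95
f 93 95 94
f 94 95 96
f 94 96 70
f 95 67 97
f 95 97 96
f 96 97 98
f 96 98 70
f 97 67 99
f 97 99 98
f 98 99 100
f 98 100 70
f 99 67 68
f 99 68 100
f 100 68 69
f 100 69 70
f 102 104 101
f 105 102 101
f 101 104 103
f 103 105 101
f 102 108 104
f 106 102 105
f 106 108 102
f 104 108 103
f 107 105 103
f 103 108 107
f 107 106 105
f 108 106 107



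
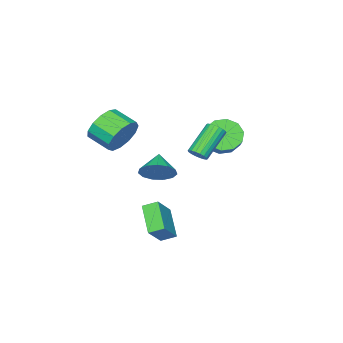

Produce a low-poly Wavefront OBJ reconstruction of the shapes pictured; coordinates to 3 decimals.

v 0.491 -0.391 -1.961
v 1.521 -0.243 -0.88
v 1.341 0.751 -2.927
v 2.371 0.899 -1.846
v 0.929 -0.999 -2.294
v 1.959 -0.851 -1.213
v 1.779 0.143 -3.26
v 2.809 0.291 -2.179
v 1.16 1.839 2.848
v 1.476 1.982 3.222
v 0.116 1.945 4.386
v -0.2 1.801 4.012
v 1.4 2.18 3.14
v 0.041 2.143 4.304
v 1.277 2.311 3.001
v -0.082 2.273 4.165
v 1.131 2.348 2.831
v -0.228 2.31 3.995
v 0.991 2.284 2.665
v -0.369 2.246 3.829
v 0.883 2.131 2.535
v -0.476 2.094 3.699
v 0.831 1.921 2.467
v -0.528 1.884 3.631
v 0.844 1.695 2.474
v -0.516 1.658 3.638
v 0.919 1.497 2.556
v -0.44 1.46 3.72
v 1.042 1.367 2.695
v -0.317 1.329 3.859
v 1.188 1.33 2.865
v -0.171 1.292 4.029
v 1.329 1.394 3.031
v -0.031 1.356 4.195
v 1.436 1.546 3.161
v 0.077 1.509 4.325
v 1.488 1.756 3.229
v 0.129 1.719 4.393
v 2.148 -1.799 3.157
v 2.619 -1.444 4.001
v 2.703 -2.665 4.468
v 2.232 -3.021 3.623
v 2.051 -1.439 4.116
v 2.134 -2.66 4.583
v 1.513 -1.548 3.927
v 1.596 -2.769 4.394
v 1.177 -1.737 3.493
v 1.26 -2.958 3.96
v 1.149 -1.946 2.953
v 1.233 -3.167 3.419
v 1.439 -2.108 2.476
v 1.522 -3.329 2.943
v 1.954 -2.172 2.216
v 2.037 -3.393 2.683
v 2.53 -2.118 2.255
v 2.614 -3.339 2.722
v 2.986 -1.963 2.579
v 3.069 -3.184 3.046
v 3.175 -1.756 3.087
v 3.259 -2.977 3.554
v 3.038 -1.562 3.617
v 3.122 -2.783 4.084
v 2.265 0.406 1.64
v 2.768 -0.335 1.546
v 1.455 -0.226 2.28
v 2.926 -0.107 1.97
v 2.875 0.283 2.29
v 2.63 0.712 2.404
v 2.269 1.044 2.275
v 1.906 1.173 1.944
v 1.658 1.059 1.517
v 1.602 0.737 1.129
v 1.757 0.31 0.903
v 2.073 -0.086 0.911
v 2.45 -0.327 1.151
v -2.649 0.124 1.773
v -2.127 0.391 1.025
v -1.328 1.164 1.86
v -1.851 0.896 2.607
v -2.565 0.777 1.088
v -1.766 1.549 1.923
v -3.036 0.913 1.412
v -2.237 1.686 2.247
v -3.358 0.748 1.873
v -2.56 1.52 2.708
v -3.41 0.344 2.297
v -2.612 1.117 3.132
v -3.172 -0.144 2.52
v -2.373 0.629 3.355
v -2.734 -0.529 2.457
v -1.935 0.243 3.292
v -2.263 -0.666 2.133
v -1.464 0.107 2.968
v -1.94 -0.5 1.672
v -1.142 0.272 2.507
v -1.888 -0.097 1.248
v -1.09 0.676 2.083
f 2 4 1
f 5 2 1
f 1 4 3
f 3 5 1
f 2 8 4
f 6 2 5
f 6 8 2
f 4 8 3
f 7 5 3
f 3 8 7
f 7 6 5
f 8 6 7
f 10 9 13
f 10 13 11
f 11 13 14
f 11 14 12
f 13 9 15
f 13 15 14
f 14 15 16
f 14 16 12
f 15 9 17
f 15 17 16
f 16 17 18
f 16 18 12
f 17 9 19
f 17 19 18
f 18 19 20
f 18 20 12
f 19 9 21
f 19 21 20
f 20 21 22
f 20 22 12
f 21 9 23
f 21 23 22
f 22 23 24
f 22 24 12
f 23 9 25
f 23 25 24
f 24 25 26
f 24 26 12
f 25 9 27
f 25 27 26
f 26 27 28
f 26 28 12
f 27 9 29
f 27 29 28
f 28 29 30
f 28 30 12
f 29 9 31
f 29 31 30
f 30 31 32
f 30 32 12
f 31 9 33
f 31 33 32
f 32 33 34
f 32 34 12
f 33 9 35
f 33 35 34
f 34 35 36
f 34 36 12
f 35 9 37
f 35 37 36
f 36 37 38
f 36 38 12
f 37 9 10
f 37 10 38
f 38 10 11
f 38 11 12
f 40 39 43
f 40 43 41
f 41 43 44
f 41 44 42
f 43 39 45
f 43 45 44
f 44 45 46
f 44 46 42
f 45 39 47
f 45 47 46
f 46 47 48
f 46 48 42
f 47 39 49
f 47 49 48
f 48 49 50
f 48 50 42
f 49 39 51
f 49 51 50
f 50 51 52
f 50 52 42
f 51 39 53
f 51 53 52
f 52 53 54
f 52 54 42
f 53 39 55
f 53 55 54
f 54 55 56
f 54 56 42
f 55 39 57
f 55 57 56
f 56 57 58
f 56 58 42
f 57 39 59
f 57 59 58
f 58 59 60
f 58 60 42
f 59 39 61
f 59 61 60
f 60 61 62
f 60 62 42
f 61 39 40
f 61 40 62
f 62 40 41
f 62 41 42
f 64 63 66
f 64 66 65
f 66 63 67
f 66 67 65
f 67 63 68
f 67 68 65
f 68 63 69
f 68 69 65
f 69 63 70
f 69 70 65
f 70 63 71
f 70 71 65
f 71 63 72
f 71 72 65
f 72 63 73
f 72 73 65
f 73 63 74
f 73 74 65
f 74 63 75
f 74 75 65
f 75 63 64
f 75 64 65
f 77 76 80
f 77 80 78
f 78 80 81
f 78 81 79
f 80 76 82
f 80 82 81
f 81 82 83
f 81 83 79
f 82 76 84
f 82 84 83
f 83 84 85
f 83 85 79
f 84 76 86
f 84 86 85
f 85 86 87
f 85 87 79
f 86 76 88
f 86 88 87
f 87 88 89
f 87 89 79
f 88 76 90
f 88 90 89
f 89 90 91
f 89 91 79
f 90 76 92
f 90 92 91
f 91 92 93
f 91 93 79
f 92 76 94
f 92 94 93
f 93 94 95
f 93 95 79
f 94 76 96
f 94 96 95
f 95 96 97
f 95 97 79
f 96 76 77
f 96 77 97
f 97 77 78
f 97 78 79



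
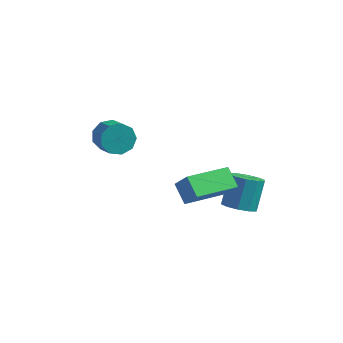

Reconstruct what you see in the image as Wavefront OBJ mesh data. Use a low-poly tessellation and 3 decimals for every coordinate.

v -0.816 -0.753 3.346
v -0.601 -1.016 2.769
v 0.012 -1.67 3.297
v -0.204 -1.407 3.874
v -0.332 -0.666 2.892
v 0.281 -1.32 3.419
v -0.29 -0.356 3.227
v 0.323 -1.01 3.754
v -0.494 -0.232 3.618
v 0.118 -0.886 4.145
v -0.849 -0.352 3.882
v -0.237 -1.006 4.409
v -1.189 -0.659 3.895
v -0.576 -1.313 4.423
v -1.354 -1.011 3.652
v -0.741 -1.665 4.179
v -1.268 -1.241 3.265
v -0.655 -1.895 3.793
v -0.97 -1.244 2.917
v -0.357 -1.898 3.444
v 3.004 -2.21 2.324
v 2.447 -1.689 2.821
v 2.509 -2.09 1.644
v 1.952 -1.57 2.141
v 4.008 -0.69 1.859
v 3.451 -0.17 2.356
v 3.513 -0.571 1.179
v 2.956 -0.05 1.676
v 3.914 -0.224 0.221
v 4.589 -0.302 0.259
v 4.62 0.486 1.317
v 3.946 0.564 1.279
v 4.51 0.03 0.014
v 4.541 0.818 1.072
v 4.204 0.266 -0.152
v 4.235 1.053 0.907
v 3.787 0.314 -0.176
v 3.818 1.102 0.883
v 3.419 0.157 -0.048
v 3.45 0.944 1.011
v 3.24 -0.146 0.183
v 3.271 0.642 1.241
v 3.319 -0.478 0.428
v 3.35 0.31 1.486
v 3.625 -0.713 0.593
v 3.656 0.074 1.652
v 4.042 -0.762 0.617
v 4.073 0.026 1.676
v 4.41 -0.604 0.489
v 4.441 0.183 1.548
f 2 1 5
f 2 5 3
f 3 5 6
f 3 6 4
f 5 1 7
f 5 7 6
f 6 7 8
f 6 8 4
f 7 1 9
f 7 9 8
f 8 9 10
f 8 10 4
f 9 1 11
f 9 11 10
f 10 11 12
f 10 12 4
f 11 1 13
f 11 13 12
f 12 13 14
f 12 14 4
f 13 1 15
f 13 15 14
f 14 15 16
f 14 16 4
f 15 1 17
f 15 17 16
f 16 17 18
f 16 18 4
f 17 1 19
f 17 19 18
f 18 19 20
f 18 20 4
f 19 1 2
f 19 2 20
f 20 2 3
f 20 3 4
f 22 24 21
f 25 22 21
f 21 24 23
f 23 25 21
f 22 28 24
f 26 22 25
f 26 28 22
f 24 28 23
f 27 25 23
f 23 28 27
f 27 26 25
f 28 26 27
f 30 29 33
f 30 33 31
f 31 33 34
f 31 34 32
f 33 29 35
f 33 35 34
f 34 35 36
f 34 36 32
f 35 29 37
f 35 37 36
f 36 37 38
f 36 38 32
f 37 29 39
f 37 39 38
f 38 39 40
f 38 40 32
f 39 29 41
f 39 41 40
f 40 41 42
f 40 42 32
f 41 29 43
f 41 43 42
f 42 43 44
f 42 44 32
f 43 29 45
f 43 45 44
f 44 45 46
f 44 46 32
f 45 29 47
f 45 47 46
f 46 47 48
f 46 48 32
f 47 29 49
f 47 49 48
f 48 49 50
f 48 50 32
f 49 29 30
f 49 30 50
f 50 30 31
f 50 31 32



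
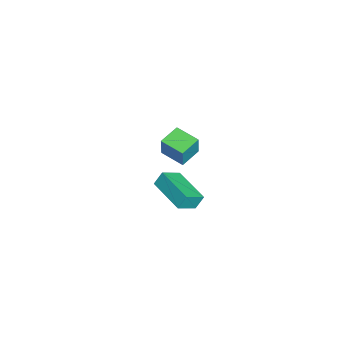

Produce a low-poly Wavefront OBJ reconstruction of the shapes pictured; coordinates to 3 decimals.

v 1.548 -0.856 1.963
v 1.9 -0.838 3.057
v 0.691 -0.238 2.228
v 1.042 -0.219 3.322
v 2.198 0.139 1.738
v 2.549 0.158 2.832
v 1.34 0.758 2.003
v 1.692 0.776 3.097
v -2.003 -1.561 -3.394
v -2.171 -1.184 -2.685
v -2.702 -0.801 -3.964
v -2.87 -0.424 -3.255
v -0.39 -0.296 -3.685
v -0.558 0.081 -2.976
v -1.089 0.464 -4.255
v -1.257 0.841 -3.546
f 2 4 1
f 5 2 1
f 1 4 3
f 3 5 1
f 2 8 4
f 6 2 5
f 6 8 2
f 4 8 3
f 7 5 3
f 3 8 7
f 7 6 5
f 8 6 7
f 10 12 9
f 13 10 9
f 9 12 11
f 11 13 9
f 10 16 12
f 14 10 13
f 14 16 10
f 12 16 11
f 15 13 11
f 11 16 15
f 15 14 13
f 16 14 15



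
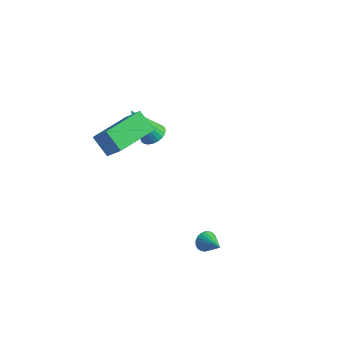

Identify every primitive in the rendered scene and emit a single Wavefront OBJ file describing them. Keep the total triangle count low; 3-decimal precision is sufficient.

v -1.588 -0.361 2.595
v -0.769 -0.56 3.636
v -1.115 1.551 2.589
v -0.296 1.352 3.63
v -0.744 -0.572 1.89
v 0.075 -0.771 2.931
v -0.271 1.34 1.884
v 0.548 1.141 2.925
v -1.096 3.66 -0.654
v -0.729 3.136 -0.63
v -1.924 3.16 1.154
v -0.582 3.304 -0.517
v -0.514 3.525 -0.424
v -0.534 3.767 -0.367
v -0.64 3.993 -0.353
v -0.815 4.168 -0.385
v -1.033 4.266 -0.458
v -1.261 4.271 -0.56
v -1.463 4.183 -0.677
v -1.61 4.016 -0.791
v -1.678 3.794 -0.883
v -1.658 3.552 -0.941
v -1.552 3.326 -0.955
v -1.376 3.151 -0.923
v -1.159 3.054 -0.85
v -0.931 3.048 -0.747
v 3.46 0.567 -3.15
v 3.759 0.651 -3.566
v 4.42 0.113 -2.55
v 3.78 0.837 -3.458
v 3.745 0.976 -3.297
v 3.66 1.045 -3.11
v 3.541 1.031 -2.93
v 3.408 0.937 -2.788
v 3.284 0.778 -2.709
v 3.19 0.584 -2.706
v 3.143 0.386 -2.779
v 3.15 0.22 -2.917
v 3.211 0.113 -3.095
v 3.315 0.085 -3.283
v 3.444 0.141 -3.448
v 3.576 0.27 -3.561
v 3.687 0.45 -3.603
f 2 4 1
f 5 2 1
f 1 4 3
f 3 5 1
f 2 8 4
f 6 2 5
f 6 8 2
f 4 8 3
f 7 5 3
f 3 8 7
f 7 6 5
f 8 6 7
f 10 9 12
f 10 12 11
f 12 9 13
f 12 13 11
f 13 9 14
f 13 14 11
f 14 9 15
f 14 15 11
f 15 9 16
f 15 16 11
f 16 9 17
f 16 17 11
f 17 9 18
f 17 18 11
f 18 9 19
f 18 19 11
f 19 9 20
f 19 20 11
f 20 9 21
f 20 21 11
f 21 9 22
f 21 22 11
f 22 9 23
f 22 23 11
f 23 9 24
f 23 24 11
f 24 9 25
f 24 25 11
f 25 9 26
f 25 26 11
f 26 9 10
f 26 10 11
f 28 27 30
f 28 30 29
f 30 27 31
f 30 31 29
f 31 27 32
f 31 32 29
f 32 27 33
f 32 33 29
f 33 27 34
f 33 34 29
f 34 27 35
f 34 35 29
f 35 27 36
f 35 36 29
f 36 27 37
f 36 37 29
f 37 27 38
f 37 38 29
f 38 27 39
f 38 39 29
f 39 27 40
f 39 40 29
f 40 27 41
f 40 41 29
f 41 27 42
f 41 42 29
f 42 27 43
f 42 43 29
f 43 27 28
f 43 28 29



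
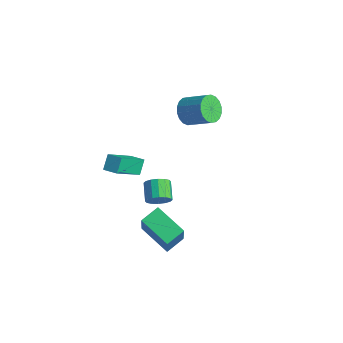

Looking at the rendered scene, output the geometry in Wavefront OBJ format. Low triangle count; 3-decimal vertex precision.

v -0.565 -0.189 3.419
v -0.088 -0.63 2.953
v 1.102 -0.192 3.754
v 0.625 0.249 4.221
v -0.092 -0.316 2.786
v 1.098 0.122 3.588
v -0.19 0.024 2.746
v 1 0.462 3.547
v -0.362 0.322 2.838
v 0.828 0.76 3.64
v -0.574 0.519 3.046
v 0.616 0.956 3.847
v -0.784 0.575 3.328
v 0.406 1.013 4.129
v -0.951 0.48 3.628
v 0.239 0.918 4.429
v -1.042 0.252 3.886
v 0.148 0.69 4.687
v -1.038 -0.062 4.052
v 0.152 0.376 4.854
v -0.94 -0.402 4.093
v 0.25 0.036 4.894
v -0.768 -0.7 4
v 0.422 -0.262 4.802
v -0.556 -0.896 3.793
v 0.634 -0.459 4.594
v -0.346 -0.953 3.511
v 0.844 -0.515 4.312
v -0.179 -0.858 3.211
v 1.011 -0.42 4.012
v -1.716 -3.221 -0.282
v -1.595 -4.797 1.147
v -1.993 -2.665 0.355
v -1.872 -4.241 1.784
v -0.948 -3.019 -0.124
v -0.827 -4.595 1.305
v -1.225 -2.463 0.513
v -1.104 -4.039 1.942
v 1.753 -4.235 0.908
v 2.145 -4.121 1.414
v 1.398 -3.532 1.859
v 1.007 -3.645 1.352
v 2.21 -3.873 1.196
v 1.463 -3.284 1.641
v 2.153 -3.722 0.9
v 1.407 -3.133 1.345
v 1.989 -3.709 0.607
v 1.242 -3.12 1.052
v 1.762 -3.836 0.394
v 1.015 -3.247 0.839
v 1.532 -4.07 0.319
v 0.786 -3.481 0.764
v 1.362 -4.348 0.401
v 0.615 -3.759 0.846
v 1.297 -4.596 0.619
v 0.55 -4.007 1.064
v 1.353 -4.747 0.915
v 0.607 -4.158 1.36
v 1.518 -4.76 1.208
v 0.771 -4.171 1.653
v 1.745 -4.633 1.421
v 0.998 -4.044 1.866
v 1.974 -4.399 1.496
v 1.228 -3.81 1.941
v 0.447 -4.196 -2.64
v 1.11 -4.791 -0.883
v 0.498 -3.159 -2.308
v 1.161 -3.754 -0.551
v 2.159 -4.086 -3.249
v 2.822 -4.681 -1.492
v 2.21 -3.049 -2.917
v 2.873 -3.644 -1.16
f 2 1 5
f 2 5 3
f 3 5 6
f 3 6 4
f 5 1 7
f 5 7 6
f 6 7 8
f 6 8 4
f 7 1 9
f 7 9 8
f 8 9 10
f 8 10 4
f 9 1 11
f 9 11 10
f 10 11 12
f 10 12 4
f 11 1 13
f 11 13 12
f 12 13 14
f 12 14 4
f 13 1 15
f 13 15 14
f 14 15 16
f 14 16 4
f 15 1 17
f 15 17 16
f 16 17 18
f 16 18 4
f 17 1 19
f 17 19 18
f 18 19 20
f 18 20 4
f 19 1 21
f 19 21 20
f 20 21 22
f 20 22 4
f 21 1 23
f 21 23 22
f 22 23 24
f 22 24 4
f 23 1 25
f 23 25 24
f 24 25 26
f 24 26 4
f 25 1 27
f 25 27 26
f 26 27 28
f 26 28 4
f 27 1 29
f 27 29 28
f 28 29 30
f 28 30 4
f 29 1 2
f 29 2 30
f 30 2 3
f 30 3 4
f 32 34 31
f 35 32 31
f 31 34 33
f 33 35 31
f 32 38 34
f 36 32 35
f 36 38 32
f 34 38 33
f 37 35 33
f 33 38 37
f 37 36 35
f 38 36 37
f 40 39 43
f 40 43 41
f 41 43 44
f 41 44 42
f 43 39 45
f 43 45 44
f 44 45 46
f 44 46 42
f 45 39 47
f 45 47 46
f 46 47 48
f 46 48 42
f 47 39 49
f 47 49 48
f 48 49 50
f 48 50 42
f 49 39 51
f 49 51 50
f 50 51 52
f 50 52 42
f 51 39 53
f 51 53 52
f 52 53 54
f 52 54 42
f 53 39 55
f 53 55 54
f 54 55 56
f 54 56 42
f 55 39 57
f 55 57 56
f 56 57 58
f 56 58 42
f 57 39 59
f 57 59 58
f 58 59 60
f 58 60 42
f 59 39 61
f 59 61 60
f 60 61 62
f 60 62 42
f 61 39 63
f 61 63 62
f 62 63 64
f 62 64 42
f 63 39 40
f 63 40 64
f 64 40 41
f 64 41 42
f 66 68 65
f 69 66 65
f 65 68 67
f 67 69 65
f 66 72 68
f 70 66 69
f 70 72 66
f 68 72 67
f 71 69 67
f 67 72 71
f 71 70 69
f 72 70 71



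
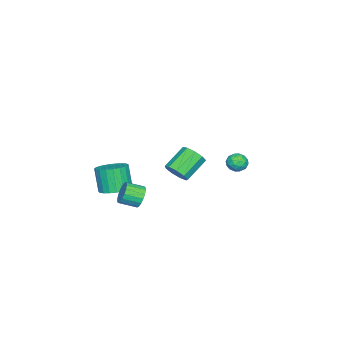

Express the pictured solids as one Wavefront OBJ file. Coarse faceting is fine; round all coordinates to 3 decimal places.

v -2.165 -0.787 -3.36
v -1.774 -1.052 -2.69
v -3.103 -0.539 -1.71
v -3.495 -0.273 -2.38
v -1.641 -0.516 -2.791
v -2.971 -0.003 -1.81
v -1.753 -0.107 -3.157
v -3.083 0.406 -2.177
v -2.058 -0.016 -3.619
v -3.388 0.497 -2.639
v -2.414 -0.285 -3.96
v -3.743 0.228 -2.979
v -2.652 -0.789 -4.02
v -3.982 -0.276 -3.039
v -2.663 -1.292 -3.771
v -3.993 -0.779 -2.791
v -2.441 -1.558 -3.331
v -3.771 -1.045 -2.35
v -2.09 -1.464 -2.904
v -3.419 -0.95 -1.923
v 1.647 -1.15 -3.202
v 1.967 -0.741 -2.675
v 2.454 -1.641 -2.272
v 2.133 -2.05 -2.798
v 1.683 -0.831 -2.535
v 2.17 -1.732 -2.132
v 1.392 -0.985 -2.526
v 1.879 -1.885 -2.123
v 1.152 -1.171 -2.652
v 1.638 -2.072 -2.249
v 1.009 -1.353 -2.886
v 1.496 -2.254 -2.483
v 0.992 -1.495 -3.183
v 1.479 -2.396 -2.78
v 1.106 -1.569 -3.484
v 1.592 -2.469 -3.081
v 1.326 -1.559 -3.728
v 1.813 -2.459 -3.325
v 1.61 -1.468 -3.868
v 2.097 -2.369 -3.465
v 1.901 -1.315 -3.877
v 2.388 -2.215 -3.474
v 2.142 -1.128 -3.751
v 2.628 -2.029 -3.348
v 2.284 -0.946 -3.517
v 2.771 -1.847 -3.114
v 2.301 -0.804 -3.22
v 2.788 -1.705 -2.817
v 2.188 -0.731 -2.919
v 2.674 -1.631 -2.516
v -0.114 4.415 0.225
v 0.366 4.315 0.654
v 0.234 3.605 -0.354
v 0.714 3.505 0.075
v 0.096 3.382 0.242
v -0.119 3.882 0.6
v 0.719 4.038 -0.3
v 0.504 4.538 0.058
v 0.881 4.081 0.33
v 0.496 3.676 0.665
v 0.104 4.244 -0.365
v -0.281 3.839 -0.03
v 0.095 4.436 0.49
v 0.505 3.484 -0.19
v 0.141 3.412 -0.092
v 0.423 3.352 0.16
v -0.19 4.182 0.459
v 0.093 4.123 0.711
v -0.066 3.575 0.469
v 0.507 3.797 -0.411
v 0.79 3.738 -0.159
v 0.177 4.568 0.14
v 0.459 4.508 0.392
v 0.666 4.345 -0.169
v 0.68 4.24 0.552
v 0.885 3.763 0.212
v 0.888 4.077 -0.009
v 0.761 4.371 0.201
v 0.454 4.001 0.749
v 0.658 3.525 0.409
v 0.295 3.453 0.507
v 0.169 3.747 0.717
v 0.757 3.864 0.558
v -0.058 4.395 -0.109
v 0.146 3.919 -0.449
v 0.431 4.173 -0.417
v 0.305 4.467 -0.207
v -0.285 4.157 0.088
v -0.08 3.68 -0.252
v -0.161 3.549 0.099
v -0.288 3.843 0.309
v -0.157 4.056 -0.258
v 0.421 -3.32 -3.919
v 1.189 -2.844 -3.565
v 0.767 -3.304 -2.028
v -0.001 -3.78 -2.381
v 0.903 -2.559 -3.559
v 0.481 -3.02 -2.021
v 0.534 -2.406 -3.614
v 0.112 -2.867 -2.076
v 0.146 -2.411 -3.722
v -0.277 -2.871 -2.184
v -0.195 -2.573 -3.864
v -0.618 -3.033 -2.327
v -0.43 -2.864 -4.016
v -0.852 -3.325 -2.478
v -0.517 -3.234 -4.151
v -0.939 -3.695 -2.613
v -0.442 -3.619 -4.246
v -0.864 -4.079 -2.708
v -0.218 -3.952 -4.284
v -0.64 -4.413 -2.746
v 0.117 -4.176 -4.259
v -0.305 -4.636 -2.721
v 0.504 -4.251 -4.175
v 0.082 -4.712 -2.637
v 0.877 -4.166 -4.047
v 0.455 -4.627 -2.51
v 1.171 -3.934 -3.897
v 0.749 -4.395 -2.359
v 1.336 -3.596 -3.751
v 0.913 -4.057 -2.213
v 1.342 -3.211 -3.633
v 0.919 -3.671 -2.096
f 2 1 5
f 2 5 3
f 3 5 6
f 3 6 4
f 5 1 7
f 5 7 6
f 6 7 8
f 6 8 4
f 7 1 9
f 7 9 8
f 8 9 10
f 8 10 4
f 9 1 11
f 9 11 10
f 10 11 12
f 10 12 4
f 11 1 13
f 11 13 12
f 12 13 14
f 12 14 4
f 13 1 15
f 13 15 14
f 14 15 16
f 14 16 4
f 15 1 17
f 15 17 16
f 16 17 18
f 16 18 4
f 17 1 19
f 17 19 18
f 18 19 20
f 18 20 4
f 19 1 2
f 19 2 20
f 20 2 3
f 20 3 4
f 22 21 25
f 22 25 23
f 23 25 26
f 23 26 24
f 25 21 27
f 25 27 26
f 26 27 28
f 26 28 24
f 27 21 29
f 27 29 28
f 28 29 30
f 28 30 24
f 29 21 31
f 29 31 30
f 30 31 32
f 30 32 24
f 31 21 33
f 31 33 32
f 32 33 34
f 32 34 24
f 33 21 35
f 33 35 34
f 34 35 36
f 34 36 24
f 35 21 37
f 35 37 36
f 36 37 38
f 36 38 24
f 37 21 39
f 37 39 38
f 38 39 40
f 38 40 24
f 39 21 41
f 39 41 40
f 40 41 42
f 40 42 24
f 41 21 43
f 41 43 42
f 42 43 44
f 42 44 24
f 43 21 45
f 43 45 44
f 44 45 46
f 44 46 24
f 45 21 47
f 45 47 46
f 46 47 48
f 46 48 24
f 47 21 49
f 47 49 48
f 48 49 50
f 48 50 24
f 49 21 22
f 49 22 50
f 50 22 23
f 50 23 24
f 51 88 67
f 88 62 91
f 67 91 56
f 88 91 67
f 51 67 63
f 67 56 68
f 63 68 52
f 67 68 63
f 51 63 72
f 63 52 73
f 72 73 58
f 63 73 72
f 51 72 84
f 72 58 87
f 84 87 61
f 72 87 84
f 51 84 88
f 84 61 92
f 88 92 62
f 84 92 88
f 52 68 79
f 68 56 82
f 79 82 60
f 68 82 79
f 56 91 69
f 91 62 90
f 69 90 55
f 91 90 69
f 62 92 89
f 92 61 85
f 89 85 53
f 92 85 89
f 61 87 86
f 87 58 74
f 86 74 57
f 87 74 86
f 58 73 78
f 73 52 75
f 78 75 59
f 73 75 78
f 54 80 66
f 80 60 81
f 66 81 55
f 80 81 66
f 54 66 64
f 66 55 65
f 64 65 53
f 66 65 64
f 54 64 71
f 64 53 70
f 71 70 57
f 64 70 71
f 54 71 76
f 71 57 77
f 76 77 59
f 71 77 76
f 54 76 80
f 76 59 83
f 80 83 60
f 76 83 80
f 55 81 69
f 81 60 82
f 69 82 56
f 81 82 69
f 53 65 89
f 65 55 90
f 89 90 62
f 65 90 89
f 57 70 86
f 70 53 85
f 86 85 61
f 70 85 86
f 59 77 78
f 77 57 74
f 78 74 58
f 77 74 78
f 60 83 79
f 83 59 75
f 79 75 52
f 83 75 79
f 94 93 97
f 94 97 95
f 95 97 98
f 95 98 96
f 97 93 99
f 97 99 98
f 98 99 100
f 98 100 96
f 99 93 101
f 99 101 100
f 100 101 102
f 100 102 96
f 101 93 103
f 101 103 102
f 102 103 104
f 102 104 96
f 103 93 105
f 103 105 104
f 104 105 106
f 104 106 96
f 105 93 107
f 105 107 106
f 106 107 108
f 106 108 96
f 107 93 109
f 107 109 108
f 108 109 110
f 108 110 96
f 109 93 111
f 109 111 110
f 110 111 112
f 110 112 96
f 111 93 113
f 111 113 112
f 112 113 114
f 112 114 96
f 113 93 115
f 113 115 114
f 114 115 116
f 114 116 96
f 115 93 117
f 115 117 116
f 116 117 118
f 116 118 96
f 117 93 119
f 117 119 118
f 118 119 120
f 118 120 96
f 119 93 121
f 119 121 120
f 120 121 122
f 120 122 96
f 121 93 123
f 121 123 122
f 122 123 124
f 122 124 96
f 123 93 94
f 123 94 124
f 124 94 95
f 124 95 96



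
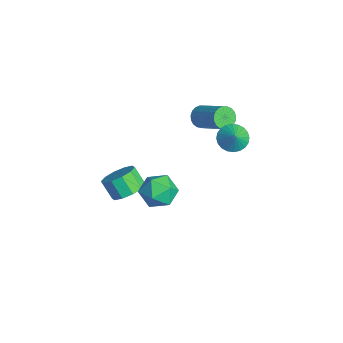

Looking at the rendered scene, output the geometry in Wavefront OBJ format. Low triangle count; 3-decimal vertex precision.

v -1.508 -3.103 -4.288
v -0.682 -3.683 -3.962
v -1.387 -4.117 -2.947
v -2.212 -3.537 -3.272
v -0.639 -3.093 -3.68
v -1.344 -3.527 -2.665
v -0.928 -2.507 -3.63
v -1.632 -2.941 -2.615
v -1.438 -2.149 -3.832
v -2.143 -2.583 -2.816
v -1.975 -2.155 -4.207
v -2.68 -2.589 -3.191
v -2.333 -2.523 -4.613
v -3.038 -2.957 -3.598
v -2.376 -3.113 -4.895
v -3.081 -3.547 -3.88
v -2.088 -3.699 -4.945
v -2.792 -4.133 -3.93
v -1.577 -4.057 -4.744
v -2.282 -4.491 -3.728
v -1.04 -4.051 -4.369
v -1.745 -4.485 -3.353
v 3.088 -2.17 1.446
v 4.215 -2.311 1.444
v 2.945 -3.289 -0.004
v 4.072 -3.43 -0.006
v 3.447 -3.866 0.836
v 3.535 -3.174 1.732
v 3.625 -2.426 -0.292
v 3.713 -1.734 0.604
v 4.546 -2.469 0.37
v 4.437 -3.359 1.067
v 2.723 -2.241 0.373
v 2.614 -3.131 1.07
v -1.166 0.96 1.728
v -0.79 1.095 1.117
v 0.843 1.896 2.301
v 0.466 1.76 2.912
v -0.944 1.354 1.155
v 0.689 2.154 2.339
v -1.137 1.544 1.292
v 0.496 2.345 2.476
v -1.335 1.634 1.504
v 0.298 2.435 2.688
v -1.503 1.607 1.755
v 0.13 2.408 2.939
v -1.614 1.468 2.001
v 0.019 2.269 3.185
v -1.647 1.241 2.2
v -0.014 2.042 3.384
v -1.597 0.965 2.318
v 0.036 1.766 3.501
v -1.472 0.689 2.333
v 0.16 1.49 3.517
v -1.295 0.459 2.244
v 0.338 1.26 3.428
v -1.096 0.316 2.066
v 0.537 1.117 3.249
v -0.908 0.284 1.829
v 0.725 1.085 3.013
v -0.766 0.369 1.575
v 0.867 1.17 2.758
v -0.692 0.556 1.347
v 0.941 1.357 2.531
v -0.701 0.813 1.185
v 0.932 1.614 2.369
v 2.686 1.497 3.271
v 3.246 1.998 2.833
v 3.394 1.403 4.069
v 3.075 2.231 3.012
v 2.844 2.351 3.231
v 2.59 2.341 3.455
v 2.35 2.203 3.652
v 2.162 1.957 3.791
v 2.053 1.641 3.851
v 2.041 1.303 3.822
v 2.127 0.995 3.71
v 2.298 0.763 3.531
v 2.528 0.642 3.312
v 2.782 0.652 3.088
v 3.022 0.79 2.891
v 3.21 1.036 2.752
v 3.319 1.352 2.692
v 3.331 1.69 2.721
f 2 1 5
f 2 5 3
f 3 5 6
f 3 6 4
f 5 1 7
f 5 7 6
f 6 7 8
f 6 8 4
f 7 1 9
f 7 9 8
f 8 9 10
f 8 10 4
f 9 1 11
f 9 11 10
f 10 11 12
f 10 12 4
f 11 1 13
f 11 13 12
f 12 13 14
f 12 14 4
f 13 1 15
f 13 15 14
f 14 15 16
f 14 16 4
f 15 1 17
f 15 17 16
f 16 17 18
f 16 18 4
f 17 1 19
f 17 19 18
f 18 19 20
f 18 20 4
f 19 1 21
f 19 21 20
f 20 21 22
f 20 22 4
f 21 1 2
f 21 2 22
f 22 2 3
f 22 3 4
f 23 34 28
f 23 28 24
f 23 24 30
f 23 30 33
f 23 33 34
f 24 28 32
f 28 34 27
f 34 33 25
f 33 30 29
f 30 24 31
f 26 32 27
f 26 27 25
f 26 25 29
f 26 29 31
f 26 31 32
f 27 32 28
f 25 27 34
f 29 25 33
f 31 29 30
f 32 31 24
f 36 35 39
f 36 39 37
f 37 39 40
f 37 40 38
f 39 35 41
f 39 41 40
f 40 41 42
f 40 42 38
f 41 35 43
f 41 43 42
f 42 43 44
f 42 44 38
f 43 35 45
f 43 45 44
f 44 45 46
f 44 46 38
f 45 35 47
f 45 47 46
f 46 47 48
f 46 48 38
f 47 35 49
f 47 49 48
f 48 49 50
f 48 50 38
f 49 35 51
f 49 51 50
f 50 51 52
f 50 52 38
f 51 35 53
f 51 53 52
f 52 53 54
f 52 54 38
f 53 35 55
f 53 55 54
f 54 55 56
f 54 56 38
f 55 35 57
f 55 57 56
f 56 57 58
f 56 58 38
f 57 35 59
f 57 59 58
f 58 59 60
f 58 60 38
f 59 35 61
f 59 61 60
f 60 61 62
f 60 62 38
f 61 35 63
f 61 63 62
f 62 63 64
f 62 64 38
f 63 35 65
f 63 65 64
f 64 65 66
f 64 66 38
f 65 35 36
f 65 36 66
f 66 36 37
f 66 37 38
f 68 67 70
f 68 70 69
f 70 67 71
f 70 71 69
f 71 67 72
f 71 72 69
f 72 67 73
f 72 73 69
f 73 67 74
f 73 74 69
f 74 67 75
f 74 75 69
f 75 67 76
f 75 76 69
f 76 67 77
f 76 77 69
f 77 67 78
f 77 78 69
f 78 67 79
f 78 79 69
f 79 67 80
f 79 80 69
f 80 67 81
f 80 81 69
f 81 67 82
f 81 82 69
f 82 67 83
f 82 83 69
f 83 67 84
f 83 84 69
f 84 67 68
f 84 68 69



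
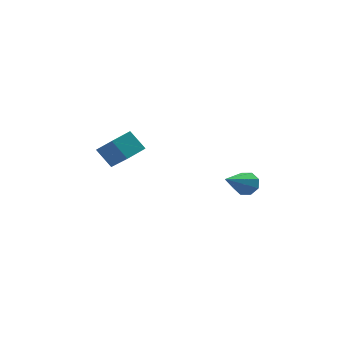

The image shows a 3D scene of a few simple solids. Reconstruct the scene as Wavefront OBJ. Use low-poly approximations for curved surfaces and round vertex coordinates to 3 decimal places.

v -2.775 1.838 -3.591
v -3.415 2.383 -2.666
v -3.388 3.056 -4.734
v -4.029 3.601 -3.81
v -1.831 2.539 -3.35
v -2.472 3.084 -2.426
v -2.445 3.757 -4.494
v -3.085 4.302 -3.569
v 2.075 -2.018 -3.579
v 2.612 -2.211 -3.229
v 0.845 -3.382 -2.441
v 2.37 -1.813 -3.013
v 1.955 -1.536 -3.13
v 1.61 -1.541 -3.509
v 1.537 -1.825 -3.929
v 1.779 -2.223 -4.144
v 2.194 -2.501 -4.028
v 2.54 -2.495 -3.649
f 2 4 1
f 5 2 1
f 1 4 3
f 3 5 1
f 2 8 4
f 6 2 5
f 6 8 2
f 4 8 3
f 7 5 3
f 3 8 7
f 7 6 5
f 8 6 7
f 10 9 12
f 10 12 11
f 12 9 13
f 12 13 11
f 13 9 14
f 13 14 11
f 14 9 15
f 14 15 11
f 15 9 16
f 15 16 11
f 16 9 17
f 16 17 11
f 17 9 18
f 17 18 11
f 18 9 10
f 18 10 11



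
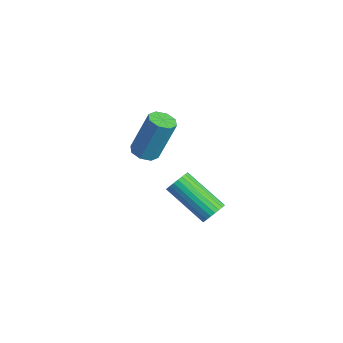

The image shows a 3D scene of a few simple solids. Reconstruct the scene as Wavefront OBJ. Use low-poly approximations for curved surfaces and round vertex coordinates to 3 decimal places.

v -2.391 -3.238 0.091
v -2.02 -2.863 -0.094
v -1.777 -2.246 1.644
v -2.149 -2.622 1.829
v -2.42 -2.71 -0.092
v -2.178 -2.093 1.646
v -2.804 -2.867 0.017
v -2.561 -2.25 1.755
v -2.946 -3.242 0.169
v -2.703 -2.625 1.907
v -2.763 -3.614 0.276
v -2.52 -2.997 2.014
v -2.362 -3.767 0.274
v -2.12 -3.15 2.012
v -1.979 -3.61 0.165
v -1.736 -2.993 1.903
v -1.837 -3.235 0.013
v -1.594 -2.618 1.751
v -1.467 -0.867 -3.638
v -1.156 -0.82 -3.187
v -2.621 -1.626 -2.091
v -2.933 -1.673 -2.542
v -1.259 -0.632 -3.187
v -2.724 -1.438 -2.09
v -1.394 -0.479 -3.255
v -2.859 -1.285 -2.159
v -1.54 -0.386 -3.382
v -3.005 -1.192 -2.285
v -1.675 -0.366 -3.547
v -3.14 -1.172 -2.451
v -1.778 -0.422 -3.727
v -3.244 -1.228 -2.63
v -1.834 -0.546 -3.893
v -3.3 -1.352 -2.796
v -1.834 -0.719 -4.02
v -3.3 -1.525 -2.923
v -1.779 -0.914 -4.089
v -3.244 -1.72 -2.993
v -1.676 -1.102 -4.09
v -3.141 -1.908 -2.993
v -1.541 -1.255 -4.021
v -3.006 -2.061 -2.925
v -1.395 -1.348 -3.895
v -2.86 -2.154 -2.798
v -1.26 -1.368 -3.729
v -2.725 -2.174 -2.633
v -1.156 -1.312 -3.55
v -2.622 -2.118 -2.453
v -1.1 -1.188 -3.384
v -2.566 -1.994 -2.287
v -1.1 -1.015 -3.257
v -2.566 -1.821 -2.16
f 2 1 5
f 2 5 3
f 3 5 6
f 3 6 4
f 5 1 7
f 5 7 6
f 6 7 8
f 6 8 4
f 7 1 9
f 7 9 8
f 8 9 10
f 8 10 4
f 9 1 11
f 9 11 10
f 10 11 12
f 10 12 4
f 11 1 13
f 11 13 12
f 12 13 14
f 12 14 4
f 13 1 15
f 13 15 14
f 14 15 16
f 14 16 4
f 15 1 17
f 15 17 16
f 16 17 18
f 16 18 4
f 17 1 2
f 17 2 18
f 18 2 3
f 18 3 4
f 20 19 23
f 20 23 21
f 21 23 24
f 21 24 22
f 23 19 25
f 23 25 24
f 24 25 26
f 24 26 22
f 25 19 27
f 25 27 26
f 26 27 28
f 26 28 22
f 27 19 29
f 27 29 28
f 28 29 30
f 28 30 22
f 29 19 31
f 29 31 30
f 30 31 32
f 30 32 22
f 31 19 33
f 31 33 32
f 32 33 34
f 32 34 22
f 33 19 35
f 33 35 34
f 34 35 36
f 34 36 22
f 35 19 37
f 35 37 36
f 36 37 38
f 36 38 22
f 37 19 39
f 37 39 38
f 38 39 40
f 38 40 22
f 39 19 41
f 39 41 40
f 40 41 42
f 40 42 22
f 41 19 43
f 41 43 42
f 42 43 44
f 42 44 22
f 43 19 45
f 43 45 44
f 44 45 46
f 44 46 22
f 45 19 47
f 45 47 46
f 46 47 48
f 46 48 22
f 47 19 49
f 47 49 48
f 48 49 50
f 48 50 22
f 49 19 51
f 49 51 50
f 50 51 52
f 50 52 22
f 51 19 20
f 51 20 52
f 52 20 21
f 52 21 22



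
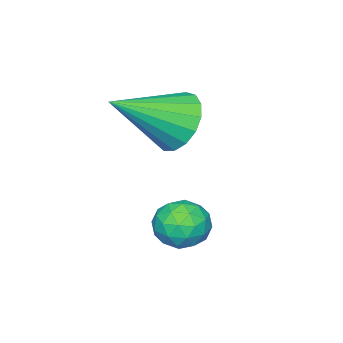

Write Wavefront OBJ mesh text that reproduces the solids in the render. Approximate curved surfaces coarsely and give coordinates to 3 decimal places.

v -3.251 0.708 -1.2
v -2.91 0.879 -1.854
v -2.65 -0.359 -1.166
v -2.309 -0.188 -1.82
v -2.137 0.197 -1.191
v -2.508 0.857 -1.213
v -3.052 -0.337 -1.807
v -3.423 0.323 -1.829
v -2.787 0.233 -2.229
v -2.222 0.563 -1.849
v -3.338 -0.043 -1.171
v -2.773 0.287 -0.791
v -3.133 0.887 -1.53
v -2.427 -0.367 -1.49
v -2.326 -0.141 -1.12
v -2.126 -0.04 -1.505
v -2.897 0.874 -1.153
v -2.697 0.975 -1.538
v -2.243 0.574 -1.148
v -2.863 -0.455 -1.482
v -2.663 -0.354 -1.867
v -3.434 0.56 -1.515
v -3.234 0.661 -1.9
v -3.317 -0.054 -1.872
v -2.86 0.608 -2.135
v -2.507 -0.019 -2.115
v -2.944 -0.107 -2.108
v -3.162 0.281 -2.12
v -2.528 0.802 -1.911
v -2.175 0.175 -1.891
v -2.074 0.401 -1.522
v -2.292 0.789 -1.534
v -2.456 0.422 -2.132
v -3.385 0.345 -1.129
v -3.032 -0.282 -1.109
v -3.268 -0.269 -1.486
v -3.486 0.119 -1.498
v -3.053 0.539 -0.905
v -2.7 -0.088 -0.885
v -2.398 0.239 -0.9
v -2.616 0.627 -0.912
v -3.104 0.098 -0.888
v -4.511 -1.217 0.707
v -3.885 -0.818 0.114
v -2.949 -2.083 1.773
v -3.937 -0.508 0.442
v -4.12 -0.36 0.831
v -4.393 -0.408 1.191
v -4.693 -0.642 1.441
v -4.951 -1.007 1.522
v -5.109 -1.421 1.416
v -5.129 -1.787 1.148
v -5.008 -2.023 0.779
v -4.773 -2.075 0.393
v -4.478 -1.929 0.079
v -4.19 -1.621 -0.091
v -3.976 -1.22 -0.079
f 1 38 17
f 38 12 41
f 17 41 6
f 38 41 17
f 1 17 13
f 17 6 18
f 13 18 2
f 17 18 13
f 1 13 22
f 13 2 23
f 22 23 8
f 13 23 22
f 1 22 34
f 22 8 37
f 34 37 11
f 22 37 34
f 1 34 38
f 34 11 42
f 38 42 12
f 34 42 38
f 2 18 29
f 18 6 32
f 29 32 10
f 18 32 29
f 6 41 19
f 41 12 40
f 19 40 5
f 41 40 19
f 12 42 39
f 42 11 35
f 39 35 3
f 42 35 39
f 11 37 36
f 37 8 24
f 36 24 7
f 37 24 36
f 8 23 28
f 23 2 25
f 28 25 9
f 23 25 28
f 4 30 16
f 30 10 31
f 16 31 5
f 30 31 16
f 4 16 14
f 16 5 15
f 14 15 3
f 16 15 14
f 4 14 21
f 14 3 20
f 21 20 7
f 14 20 21
f 4 21 26
f 21 7 27
f 26 27 9
f 21 27 26
f 4 26 30
f 26 9 33
f 30 33 10
f 26 33 30
f 5 31 19
f 31 10 32
f 19 32 6
f 31 32 19
f 3 15 39
f 15 5 40
f 39 40 12
f 15 40 39
f 7 20 36
f 20 3 35
f 36 35 11
f 20 35 36
f 9 27 28
f 27 7 24
f 28 24 8
f 27 24 28
f 10 33 29
f 33 9 25
f 29 25 2
f 33 25 29
f 44 43 46
f 44 46 45
f 46 43 47
f 46 47 45
f 47 43 48
f 47 48 45
f 48 43 49
f 48 49 45
f 49 43 50
f 49 50 45
f 50 43 51
f 50 51 45
f 51 43 52
f 51 52 45
f 52 43 53
f 52 53 45
f 53 43 54
f 53 54 45
f 54 43 55
f 54 55 45
f 55 43 56
f 55 56 45
f 56 43 57
f 56 57 45
f 57 43 44
f 57 44 45

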